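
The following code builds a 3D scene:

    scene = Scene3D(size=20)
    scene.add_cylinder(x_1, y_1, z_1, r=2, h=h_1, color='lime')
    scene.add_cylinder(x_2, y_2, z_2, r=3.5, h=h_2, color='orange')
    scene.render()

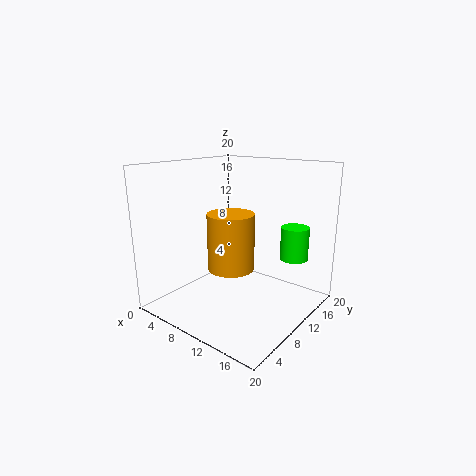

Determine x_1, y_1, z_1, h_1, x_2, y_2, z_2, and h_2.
x_1 = 15.75, y_1 = 15.75, z_1 = 6.5, h_1 = 4.75, x_2 = 7.5, y_2 = 11.5, z_2 = 4.25, h_2 = 8.5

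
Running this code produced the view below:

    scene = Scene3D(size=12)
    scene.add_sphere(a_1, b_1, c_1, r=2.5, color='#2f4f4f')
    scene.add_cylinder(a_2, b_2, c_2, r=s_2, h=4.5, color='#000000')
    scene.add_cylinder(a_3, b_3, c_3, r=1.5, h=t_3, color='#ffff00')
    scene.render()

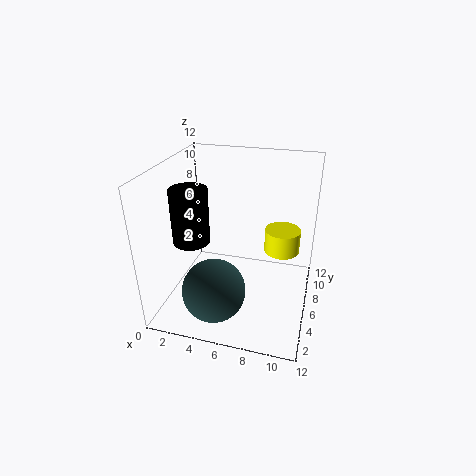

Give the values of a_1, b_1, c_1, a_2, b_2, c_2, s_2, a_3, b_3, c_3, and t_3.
a_1 = 5; b_1 = 2.5; c_1 = 3; a_2 = 2.5; b_2 = 4.5; c_2 = 6; s_2 = 1.5; a_3 = 9.5; b_3 = 7.5; c_3 = 4.5; t_3 = 2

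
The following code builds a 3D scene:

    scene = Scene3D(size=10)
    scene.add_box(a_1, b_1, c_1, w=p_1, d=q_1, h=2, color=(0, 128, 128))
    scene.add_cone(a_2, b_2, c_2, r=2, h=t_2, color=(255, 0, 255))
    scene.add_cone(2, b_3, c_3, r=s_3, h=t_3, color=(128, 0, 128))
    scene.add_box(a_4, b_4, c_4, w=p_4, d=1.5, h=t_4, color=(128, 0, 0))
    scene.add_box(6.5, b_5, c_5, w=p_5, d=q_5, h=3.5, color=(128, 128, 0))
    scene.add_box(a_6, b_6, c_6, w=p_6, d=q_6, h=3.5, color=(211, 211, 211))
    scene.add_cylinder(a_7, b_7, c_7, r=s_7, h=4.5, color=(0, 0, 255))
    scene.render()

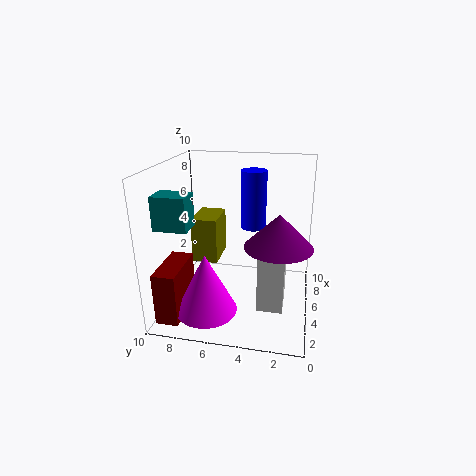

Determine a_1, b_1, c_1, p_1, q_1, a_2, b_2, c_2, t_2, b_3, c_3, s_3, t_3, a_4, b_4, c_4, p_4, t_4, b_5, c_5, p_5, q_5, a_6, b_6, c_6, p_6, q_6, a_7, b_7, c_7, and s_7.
a_1 = 0.5; b_1 = 7; c_1 = 7; p_1 = 1.5; q_1 = 2; a_2 = 2; b_2 = 6.5; c_2 = 1; t_2 = 4; b_3 = 2; c_3 = 6; s_3 = 2; t_3 = 2; a_4 = 0.5; b_4 = 8; c_4 = 0.5; p_4 = 3.5; t_4 = 3.5; b_5 = 7; c_5 = 2; p_5 = 3; q_5 = 2; a_6 = 0.5; b_6 = 1.5; c_6 = 2.5; p_6 = 2; q_6 = 1.5; a_7 = 8.5; b_7 = 4.5; c_7 = 4.5; s_7 = 1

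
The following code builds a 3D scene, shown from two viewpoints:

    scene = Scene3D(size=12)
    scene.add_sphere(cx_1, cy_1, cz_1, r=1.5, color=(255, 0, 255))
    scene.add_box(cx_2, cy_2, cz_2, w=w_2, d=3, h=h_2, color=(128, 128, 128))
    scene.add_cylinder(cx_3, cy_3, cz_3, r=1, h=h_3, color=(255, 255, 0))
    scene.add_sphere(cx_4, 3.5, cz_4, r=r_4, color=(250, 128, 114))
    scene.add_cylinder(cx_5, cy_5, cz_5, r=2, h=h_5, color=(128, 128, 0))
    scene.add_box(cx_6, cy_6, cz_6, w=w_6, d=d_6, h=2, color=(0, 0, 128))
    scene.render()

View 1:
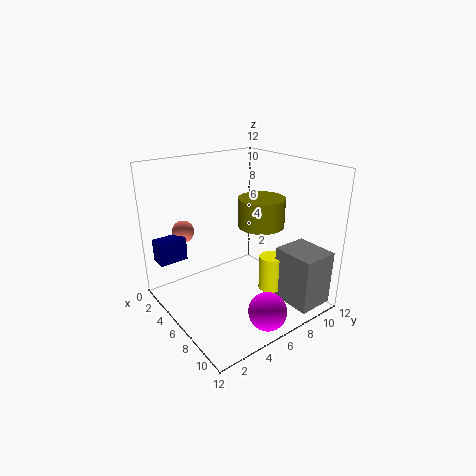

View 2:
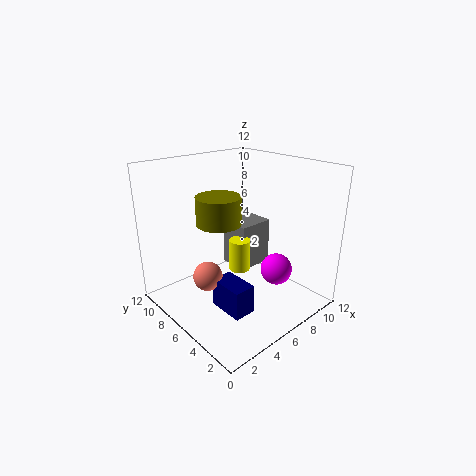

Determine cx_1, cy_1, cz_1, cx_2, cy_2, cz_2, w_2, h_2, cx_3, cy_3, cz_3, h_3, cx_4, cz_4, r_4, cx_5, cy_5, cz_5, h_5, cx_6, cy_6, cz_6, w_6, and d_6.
cx_1 = 10.5, cy_1 = 5.5, cz_1 = 1.5, cx_2 = 8.5, cy_2 = 8, cz_2 = 1, w_2 = 3.5, h_2 = 4.5, cx_3 = 8, cy_3 = 8, cz_3 = 1.5, h_3 = 3, cx_4 = 1, cz_4 = 5.5, r_4 = 1, cx_5 = 6, cy_5 = 8.5, cz_5 = 6.5, h_5 = 2.5, cx_6 = 1, cy_6 = 0.5, cz_6 = 3.5, w_6 = 1.5, d_6 = 2.5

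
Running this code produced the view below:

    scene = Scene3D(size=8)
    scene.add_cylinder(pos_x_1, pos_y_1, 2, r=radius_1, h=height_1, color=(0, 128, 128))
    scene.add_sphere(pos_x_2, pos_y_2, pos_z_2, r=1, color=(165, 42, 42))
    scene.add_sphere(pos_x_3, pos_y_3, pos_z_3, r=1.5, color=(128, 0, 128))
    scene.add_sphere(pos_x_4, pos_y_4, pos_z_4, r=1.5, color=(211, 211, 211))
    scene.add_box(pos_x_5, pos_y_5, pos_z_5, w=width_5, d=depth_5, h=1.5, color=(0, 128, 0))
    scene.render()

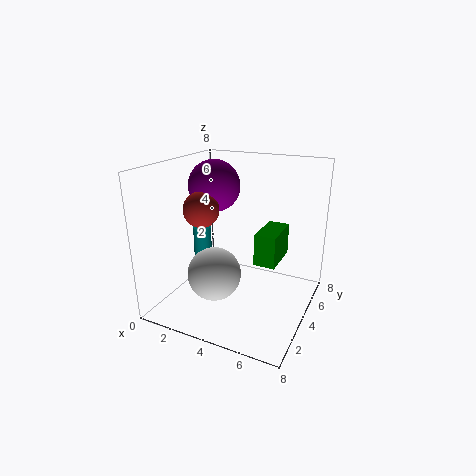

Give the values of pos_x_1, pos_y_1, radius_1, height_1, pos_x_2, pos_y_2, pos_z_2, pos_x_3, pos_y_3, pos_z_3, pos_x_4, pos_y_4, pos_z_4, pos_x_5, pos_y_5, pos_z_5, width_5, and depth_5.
pos_x_1 = 2, pos_y_1 = 3.5, radius_1 = 0.5, height_1 = 2.5, pos_x_2 = 2, pos_y_2 = 3.5, pos_z_2 = 5.5, pos_x_3 = 2, pos_y_3 = 5, pos_z_3 = 6.5, pos_x_4 = 3, pos_y_4 = 3, pos_z_4 = 2, pos_x_5 = 6, pos_y_5 = 1.5, pos_z_5 = 4, width_5 = 1, depth_5 = 2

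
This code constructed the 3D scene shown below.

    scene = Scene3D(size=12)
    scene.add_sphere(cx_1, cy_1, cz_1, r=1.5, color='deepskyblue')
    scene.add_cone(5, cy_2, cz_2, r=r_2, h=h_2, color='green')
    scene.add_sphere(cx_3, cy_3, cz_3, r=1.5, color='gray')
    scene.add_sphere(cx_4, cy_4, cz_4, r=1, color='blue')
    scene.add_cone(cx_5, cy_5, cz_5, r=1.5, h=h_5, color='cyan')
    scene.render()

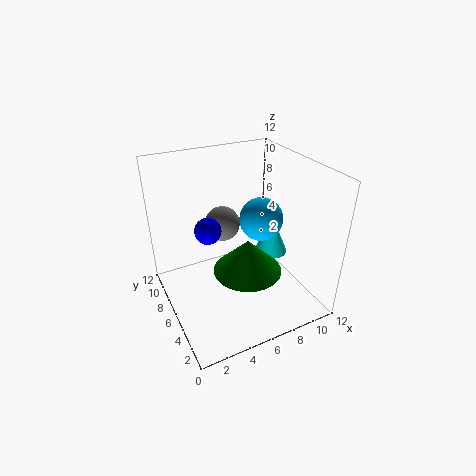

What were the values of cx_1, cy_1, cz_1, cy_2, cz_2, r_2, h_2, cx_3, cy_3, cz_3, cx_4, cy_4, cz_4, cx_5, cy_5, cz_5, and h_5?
cx_1 = 6; cy_1 = 2.5; cz_1 = 9.5; cy_2 = 2.5; cz_2 = 5.5; r_2 = 2.5; h_2 = 2.5; cx_3 = 5.5; cy_3 = 8; cz_3 = 6.5; cx_4 = 3; cy_4 = 5; cz_4 = 8; cx_5 = 10; cy_5 = 7; cz_5 = 3; h_5 = 3.5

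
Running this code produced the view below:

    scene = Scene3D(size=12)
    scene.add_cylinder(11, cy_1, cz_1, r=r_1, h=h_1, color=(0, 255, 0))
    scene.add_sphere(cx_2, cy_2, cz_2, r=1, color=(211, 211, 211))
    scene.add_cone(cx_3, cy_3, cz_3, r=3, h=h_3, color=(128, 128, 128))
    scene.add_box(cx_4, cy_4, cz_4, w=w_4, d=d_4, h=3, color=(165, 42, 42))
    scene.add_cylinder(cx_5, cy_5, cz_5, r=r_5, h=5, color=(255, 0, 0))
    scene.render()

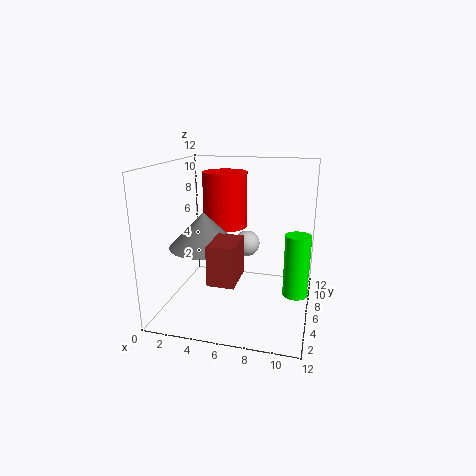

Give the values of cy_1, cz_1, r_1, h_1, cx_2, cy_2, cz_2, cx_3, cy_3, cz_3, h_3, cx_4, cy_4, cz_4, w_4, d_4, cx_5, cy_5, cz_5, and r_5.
cy_1 = 5
cz_1 = 2
r_1 = 1
h_1 = 5
cx_2 = 7
cy_2 = 5
cz_2 = 6
cx_3 = 3
cy_3 = 6
cz_3 = 5
h_3 = 3
cx_4 = 5
cy_4 = 1
cz_4 = 4
w_4 = 2
d_4 = 3
cx_5 = 4
cy_5 = 9
cz_5 = 6
r_5 = 2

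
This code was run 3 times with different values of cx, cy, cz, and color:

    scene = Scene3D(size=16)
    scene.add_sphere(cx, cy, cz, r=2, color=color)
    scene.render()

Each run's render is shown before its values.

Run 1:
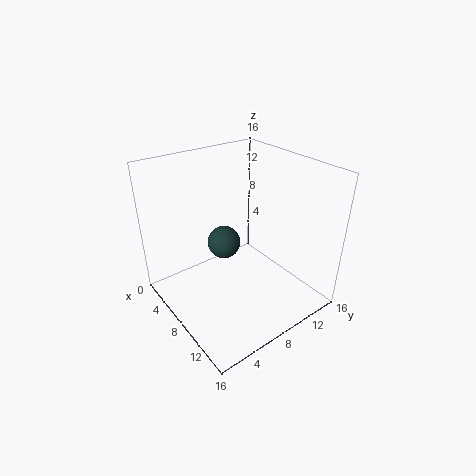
cx = 4.5
cy = 8.5
cz = 5.5
color = 'darkslategray'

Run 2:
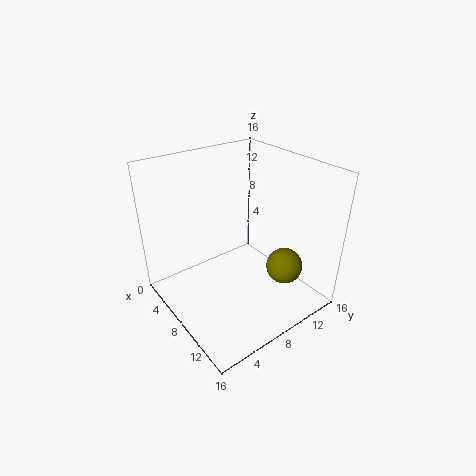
cx = 12
cy = 11.5
cz = 5
color = 'olive'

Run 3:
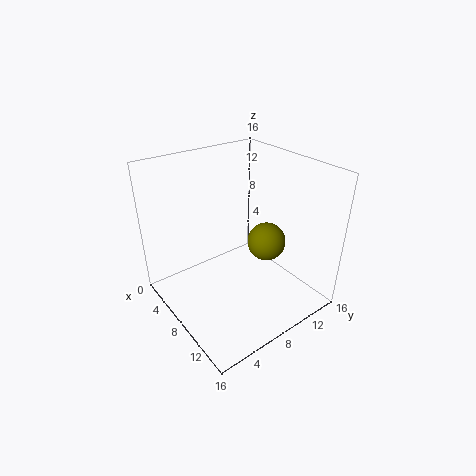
cx = 11
cy = 9.5
cz = 8.5
color = 'olive'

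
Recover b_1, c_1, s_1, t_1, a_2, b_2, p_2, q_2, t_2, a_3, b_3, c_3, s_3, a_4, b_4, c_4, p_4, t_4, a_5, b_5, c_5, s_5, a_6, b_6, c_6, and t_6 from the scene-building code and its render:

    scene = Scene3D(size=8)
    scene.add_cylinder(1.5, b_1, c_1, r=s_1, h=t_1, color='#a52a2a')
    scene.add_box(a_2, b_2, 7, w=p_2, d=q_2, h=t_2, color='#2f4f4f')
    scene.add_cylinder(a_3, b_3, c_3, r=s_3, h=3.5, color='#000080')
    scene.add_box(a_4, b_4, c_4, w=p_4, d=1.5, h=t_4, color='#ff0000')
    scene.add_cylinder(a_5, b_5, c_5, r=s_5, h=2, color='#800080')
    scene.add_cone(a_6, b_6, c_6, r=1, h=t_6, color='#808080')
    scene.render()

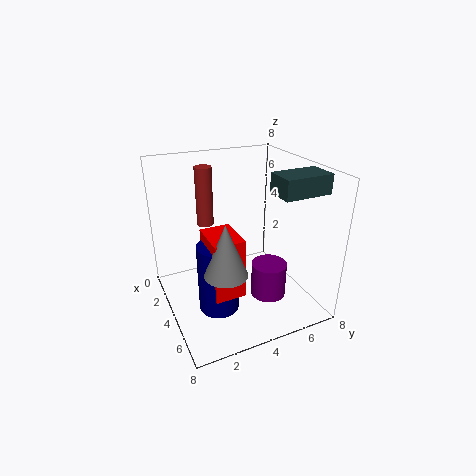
b_1 = 3, c_1 = 4, s_1 = 0.5, t_1 = 3.5, a_2 = 5.5, b_2 = 5, p_2 = 1.5, q_2 = 2.5, t_2 = 1, a_3 = 6, b_3 = 2, c_3 = 1.5, s_3 = 1, a_4 = 5, b_4 = 1.5, c_4 = 2.5, p_4 = 2, t_4 = 3, a_5 = 5, b_5 = 5.5, c_5 = 0.5, s_5 = 1, a_6 = 7, b_6 = 2, c_6 = 4, t_6 = 2.5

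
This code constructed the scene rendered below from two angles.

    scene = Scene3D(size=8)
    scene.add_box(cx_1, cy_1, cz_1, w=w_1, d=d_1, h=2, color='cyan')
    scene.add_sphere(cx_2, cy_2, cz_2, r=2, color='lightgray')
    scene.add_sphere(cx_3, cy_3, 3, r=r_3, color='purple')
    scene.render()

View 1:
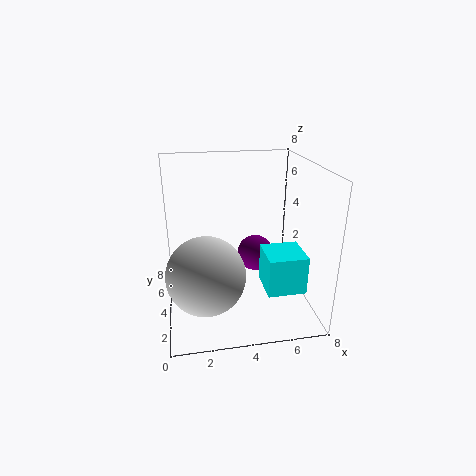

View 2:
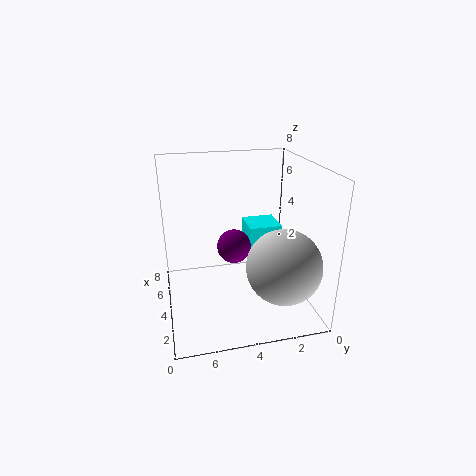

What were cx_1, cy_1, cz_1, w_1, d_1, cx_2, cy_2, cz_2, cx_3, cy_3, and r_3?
cx_1 = 5; cy_1 = 1; cz_1 = 2; w_1 = 2; d_1 = 2; cx_2 = 2; cy_2 = 2; cz_2 = 3; cx_3 = 5; cy_3 = 4; r_3 = 1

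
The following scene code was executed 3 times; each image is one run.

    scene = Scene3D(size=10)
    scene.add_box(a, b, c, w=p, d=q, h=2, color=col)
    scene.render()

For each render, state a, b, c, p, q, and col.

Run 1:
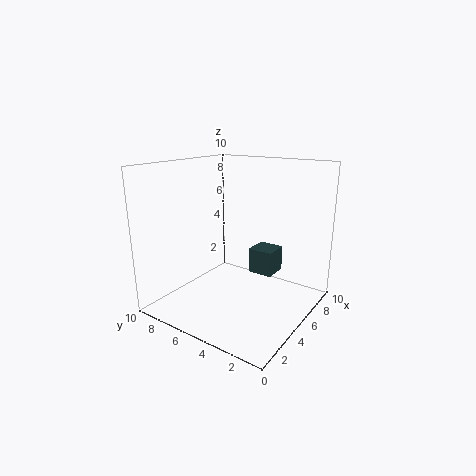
a = 8
b = 4
c = 1
p = 2
q = 2
col = 'darkslategray'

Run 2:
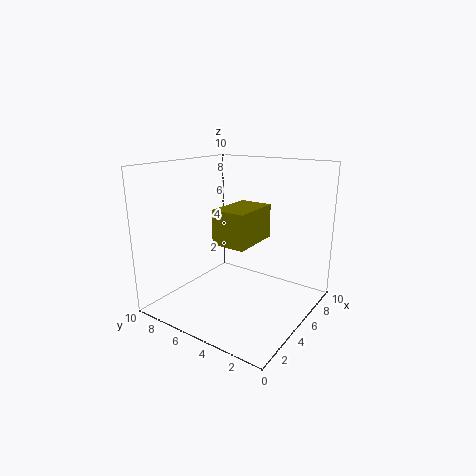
a = 1
b = 2
c = 6
p = 3
q = 2
col = 'olive'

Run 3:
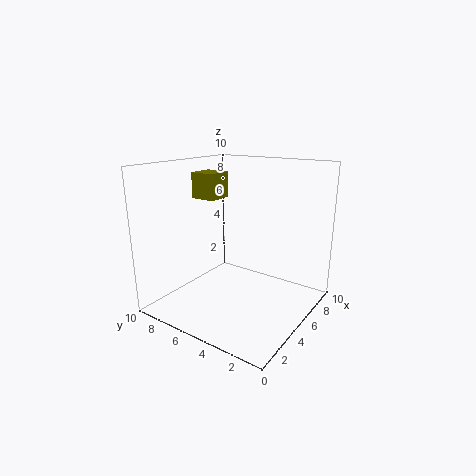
a = 6
b = 8
c = 7
p = 2
q = 2
col = 'olive'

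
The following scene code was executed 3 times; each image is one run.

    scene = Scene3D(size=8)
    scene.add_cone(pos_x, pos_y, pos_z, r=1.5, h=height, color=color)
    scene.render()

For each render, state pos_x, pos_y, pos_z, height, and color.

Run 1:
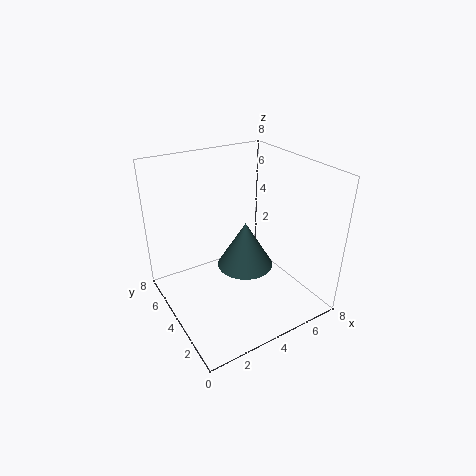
pos_x = 4; pos_y = 3.25; pos_z = 2.75; height = 2.5; color = 'darkslategray'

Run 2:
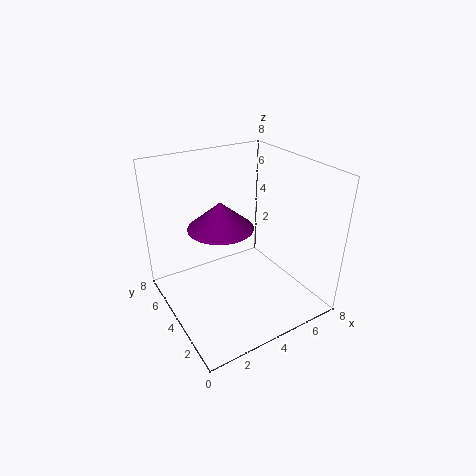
pos_x = 2; pos_y = 2.25; pos_z = 6; height = 1.25; color = 'purple'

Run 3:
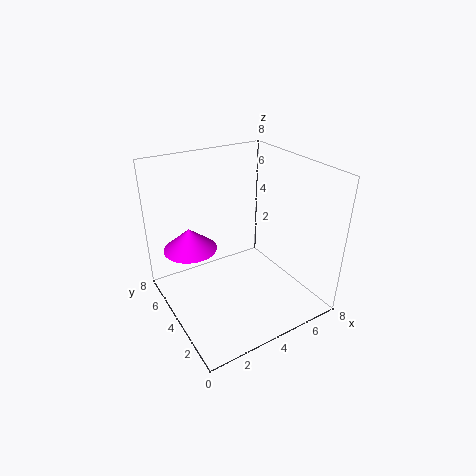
pos_x = 1.75; pos_y = 5.5; pos_z = 3.25; height = 1.25; color = 'magenta'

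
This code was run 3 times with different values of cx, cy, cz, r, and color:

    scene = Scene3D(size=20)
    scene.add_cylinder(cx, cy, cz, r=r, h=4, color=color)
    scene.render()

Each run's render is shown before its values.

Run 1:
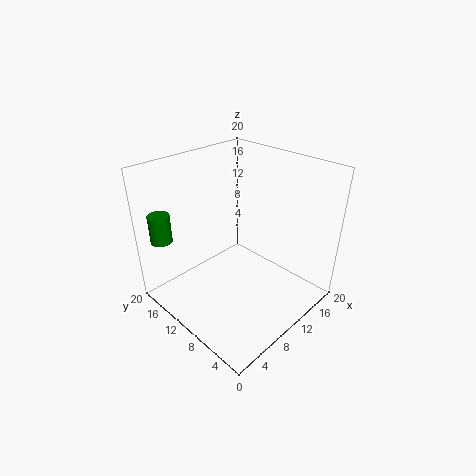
cx = 2.5
cy = 17.5
cz = 9.5
r = 1.5
color = 'green'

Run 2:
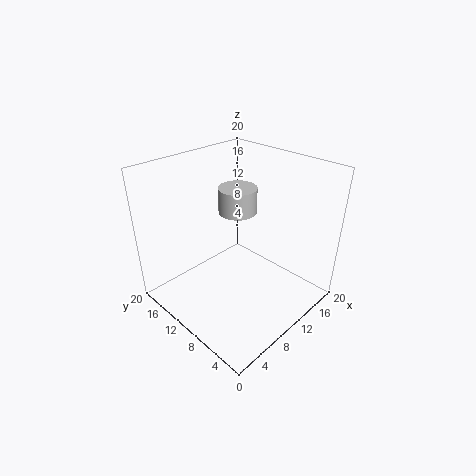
cx = 15
cy = 15
cz = 10.5
r = 3
color = 'lightgray'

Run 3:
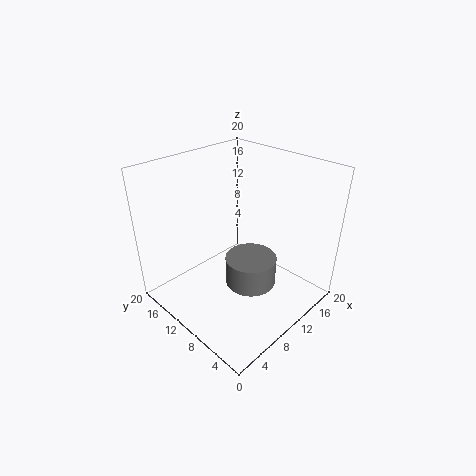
cx = 10
cy = 7.5
cz = 4
r = 3.5
color = 'gray'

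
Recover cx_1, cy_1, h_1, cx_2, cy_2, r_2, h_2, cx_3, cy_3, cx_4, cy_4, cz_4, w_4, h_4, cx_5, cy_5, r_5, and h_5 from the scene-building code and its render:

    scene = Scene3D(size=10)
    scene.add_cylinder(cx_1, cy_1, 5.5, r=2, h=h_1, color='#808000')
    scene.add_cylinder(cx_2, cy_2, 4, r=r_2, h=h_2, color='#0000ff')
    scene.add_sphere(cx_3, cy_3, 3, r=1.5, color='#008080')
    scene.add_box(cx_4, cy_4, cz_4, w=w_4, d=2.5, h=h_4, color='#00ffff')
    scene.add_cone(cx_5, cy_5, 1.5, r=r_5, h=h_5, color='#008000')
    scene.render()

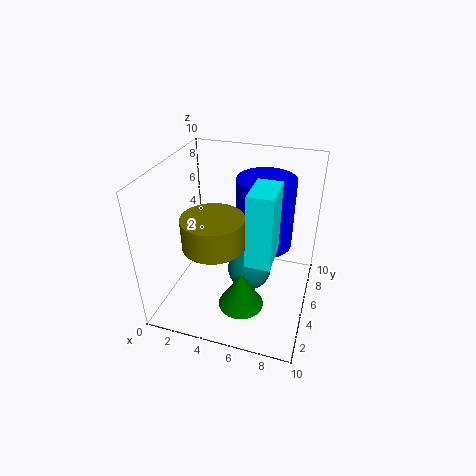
cx_1 = 4, cy_1 = 3, h_1 = 2, cx_2 = 6.5, cy_2 = 6.5, r_2 = 2, h_2 = 5, cx_3 = 6, cy_3 = 4.5, cx_4 = 6.5, cy_4 = 1.5, cz_4 = 5.5, w_4 = 1.5, h_4 = 4.5, cx_5 = 6, cy_5 = 2.5, r_5 = 1.5, h_5 = 2.5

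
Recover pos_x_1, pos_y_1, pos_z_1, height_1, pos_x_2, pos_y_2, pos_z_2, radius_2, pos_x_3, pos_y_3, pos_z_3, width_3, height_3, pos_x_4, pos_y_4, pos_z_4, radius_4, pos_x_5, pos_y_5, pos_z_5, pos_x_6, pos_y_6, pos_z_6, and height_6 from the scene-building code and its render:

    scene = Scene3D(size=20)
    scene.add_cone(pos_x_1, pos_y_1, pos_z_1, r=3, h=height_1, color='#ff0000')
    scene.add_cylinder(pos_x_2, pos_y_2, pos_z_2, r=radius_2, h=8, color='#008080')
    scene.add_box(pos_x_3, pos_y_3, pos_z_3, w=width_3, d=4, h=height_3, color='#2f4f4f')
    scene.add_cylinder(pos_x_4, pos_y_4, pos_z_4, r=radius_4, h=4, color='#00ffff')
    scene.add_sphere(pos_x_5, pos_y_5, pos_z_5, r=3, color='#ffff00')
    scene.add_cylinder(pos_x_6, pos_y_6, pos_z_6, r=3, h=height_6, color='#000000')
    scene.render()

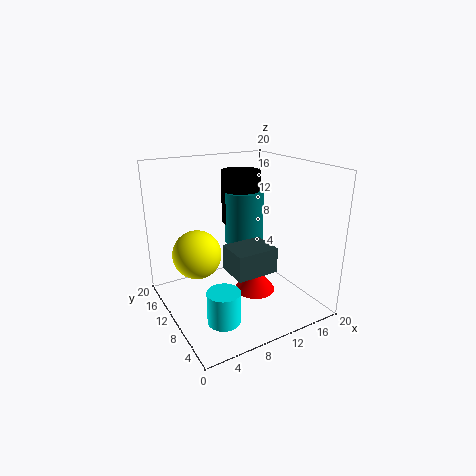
pos_x_1 = 13, pos_y_1 = 10, pos_z_1 = 1, height_1 = 4, pos_x_2 = 14, pos_y_2 = 15, pos_z_2 = 7, radius_2 = 3, pos_x_3 = 5, pos_y_3 = 1, pos_z_3 = 9, width_3 = 5, height_3 = 3, pos_x_4 = 4, pos_y_4 = 3, pos_z_4 = 3, radius_4 = 2, pos_x_5 = 3, pos_y_5 = 8, pos_z_5 = 10, pos_x_6 = 14, pos_y_6 = 16, pos_z_6 = 10, height_6 = 8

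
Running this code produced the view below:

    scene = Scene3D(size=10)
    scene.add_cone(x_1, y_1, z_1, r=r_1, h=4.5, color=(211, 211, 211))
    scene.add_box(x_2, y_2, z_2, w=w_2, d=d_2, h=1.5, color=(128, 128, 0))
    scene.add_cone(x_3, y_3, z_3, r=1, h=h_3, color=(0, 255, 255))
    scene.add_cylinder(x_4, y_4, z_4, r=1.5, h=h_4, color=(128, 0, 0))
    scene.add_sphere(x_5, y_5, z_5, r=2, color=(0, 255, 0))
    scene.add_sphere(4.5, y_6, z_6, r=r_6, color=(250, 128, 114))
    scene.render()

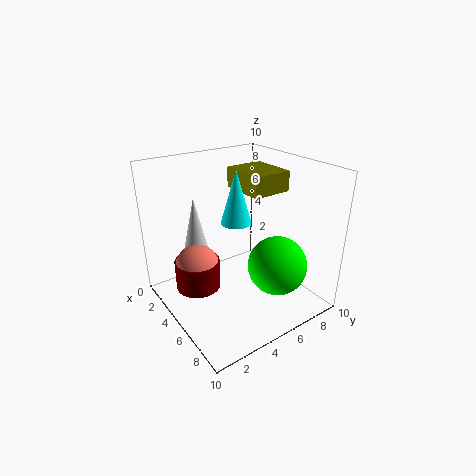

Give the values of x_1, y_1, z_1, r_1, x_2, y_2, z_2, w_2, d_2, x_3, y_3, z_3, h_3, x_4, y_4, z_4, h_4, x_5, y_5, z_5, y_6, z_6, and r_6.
x_1 = 3.5
y_1 = 2.5
z_1 = 3.5
r_1 = 1
x_2 = 1.5
y_2 = 6.5
z_2 = 7.5
w_2 = 3.5
d_2 = 3
x_3 = 5.5
y_3 = 4.5
z_3 = 6.5
h_3 = 3.5
x_4 = 4.5
y_4 = 2
z_4 = 2
h_4 = 2
x_5 = 7.5
y_5 = 6.5
z_5 = 3.5
y_6 = 2
z_6 = 3.5
r_6 = 1.5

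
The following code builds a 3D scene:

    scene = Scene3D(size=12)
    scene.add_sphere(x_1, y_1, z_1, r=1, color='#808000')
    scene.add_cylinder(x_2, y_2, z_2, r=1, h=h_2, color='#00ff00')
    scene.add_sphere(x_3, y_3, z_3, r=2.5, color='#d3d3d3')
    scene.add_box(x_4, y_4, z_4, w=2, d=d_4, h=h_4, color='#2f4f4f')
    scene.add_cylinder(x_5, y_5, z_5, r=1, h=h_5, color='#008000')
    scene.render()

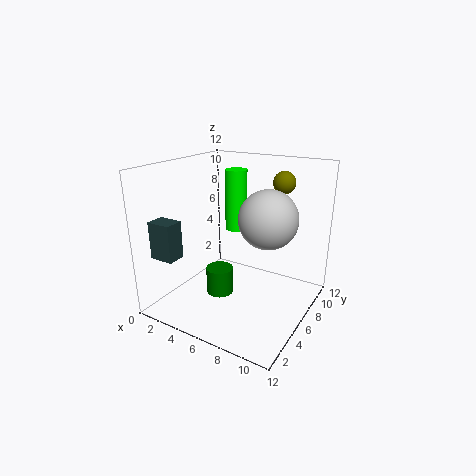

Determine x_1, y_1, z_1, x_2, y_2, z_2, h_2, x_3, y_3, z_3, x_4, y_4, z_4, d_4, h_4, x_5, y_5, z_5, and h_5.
x_1 = 8; y_1 = 10.5; z_1 = 10; x_2 = 4; y_2 = 9; z_2 = 5.5; h_2 = 5.5; x_3 = 8; y_3 = 7.5; z_3 = 7.5; x_4 = 1; y_4 = 1; z_4 = 5; d_4 = 1.5; h_4 = 3; x_5 = 6.5; y_5 = 2.5; z_5 = 3; h_5 = 2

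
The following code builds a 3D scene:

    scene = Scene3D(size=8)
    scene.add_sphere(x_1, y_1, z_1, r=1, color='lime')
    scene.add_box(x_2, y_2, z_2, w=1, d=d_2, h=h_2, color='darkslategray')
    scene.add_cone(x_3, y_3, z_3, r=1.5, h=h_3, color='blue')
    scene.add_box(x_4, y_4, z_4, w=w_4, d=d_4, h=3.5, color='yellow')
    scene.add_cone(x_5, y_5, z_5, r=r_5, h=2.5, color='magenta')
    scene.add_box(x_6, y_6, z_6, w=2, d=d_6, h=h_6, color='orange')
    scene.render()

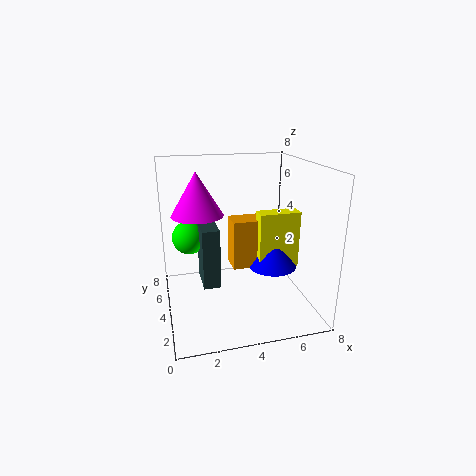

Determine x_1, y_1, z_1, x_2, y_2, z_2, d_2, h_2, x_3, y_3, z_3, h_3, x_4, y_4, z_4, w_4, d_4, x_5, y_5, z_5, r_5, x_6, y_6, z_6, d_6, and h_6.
x_1 = 1.5
y_1 = 6
z_1 = 3.5
x_2 = 2
y_2 = 4
z_2 = 1
d_2 = 2
h_2 = 3.5
x_3 = 6.5
y_3 = 5
z_3 = 1.5
h_3 = 2
x_4 = 5.5
y_4 = 4.5
z_4 = 1.5
w_4 = 2.5
d_4 = 1
x_5 = 2
y_5 = 5.5
z_5 = 5
r_5 = 1.5
x_6 = 4
y_6 = 5
z_6 = 1.5
d_6 = 1.5
h_6 = 3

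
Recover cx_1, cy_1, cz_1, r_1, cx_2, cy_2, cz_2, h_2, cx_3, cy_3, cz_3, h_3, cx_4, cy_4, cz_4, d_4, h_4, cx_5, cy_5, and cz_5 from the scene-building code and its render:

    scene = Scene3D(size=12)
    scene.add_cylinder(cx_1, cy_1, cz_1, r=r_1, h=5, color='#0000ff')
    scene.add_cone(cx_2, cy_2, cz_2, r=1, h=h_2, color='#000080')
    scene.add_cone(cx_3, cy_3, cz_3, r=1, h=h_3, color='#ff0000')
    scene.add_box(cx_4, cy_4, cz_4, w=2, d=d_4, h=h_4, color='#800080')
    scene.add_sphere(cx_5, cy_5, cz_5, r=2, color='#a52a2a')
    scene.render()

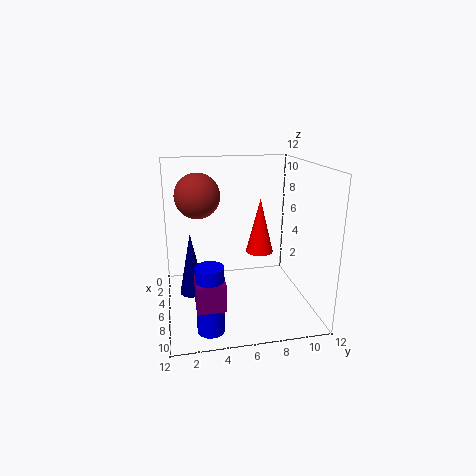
cx_1 = 11; cy_1 = 3; cz_1 = 1; r_1 = 1; cx_2 = 7; cy_2 = 2; cz_2 = 2; h_2 = 5; cx_3 = 9; cy_3 = 7; cz_3 = 6; h_3 = 4; cx_4 = 10; cy_4 = 2; cz_4 = 3; d_4 = 2; h_4 = 2; cx_5 = 3; cy_5 = 3; cz_5 = 9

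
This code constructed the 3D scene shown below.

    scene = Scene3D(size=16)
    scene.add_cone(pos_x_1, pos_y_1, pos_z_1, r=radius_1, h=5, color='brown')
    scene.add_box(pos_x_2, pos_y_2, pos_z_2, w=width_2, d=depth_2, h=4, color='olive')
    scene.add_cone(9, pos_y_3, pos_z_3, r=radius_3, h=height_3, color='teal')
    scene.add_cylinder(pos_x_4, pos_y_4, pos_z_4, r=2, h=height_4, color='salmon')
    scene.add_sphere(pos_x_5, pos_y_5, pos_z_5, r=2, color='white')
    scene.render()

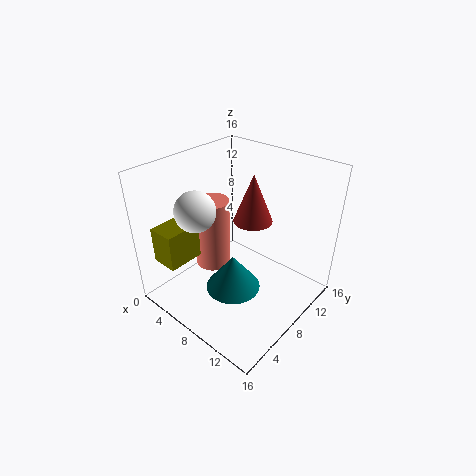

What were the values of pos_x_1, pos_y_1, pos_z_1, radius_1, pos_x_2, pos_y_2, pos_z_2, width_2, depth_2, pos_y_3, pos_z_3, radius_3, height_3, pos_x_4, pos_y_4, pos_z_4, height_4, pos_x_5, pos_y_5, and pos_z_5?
pos_x_1 = 10; pos_y_1 = 8; pos_z_1 = 11; radius_1 = 2; pos_x_2 = 2; pos_y_2 = 1; pos_z_2 = 6; width_2 = 3; depth_2 = 6; pos_y_3 = 6; pos_z_3 = 3; radius_3 = 3; height_3 = 4; pos_x_4 = 5; pos_y_4 = 7; pos_z_4 = 4; height_4 = 8; pos_x_5 = 7; pos_y_5 = 3; pos_z_5 = 13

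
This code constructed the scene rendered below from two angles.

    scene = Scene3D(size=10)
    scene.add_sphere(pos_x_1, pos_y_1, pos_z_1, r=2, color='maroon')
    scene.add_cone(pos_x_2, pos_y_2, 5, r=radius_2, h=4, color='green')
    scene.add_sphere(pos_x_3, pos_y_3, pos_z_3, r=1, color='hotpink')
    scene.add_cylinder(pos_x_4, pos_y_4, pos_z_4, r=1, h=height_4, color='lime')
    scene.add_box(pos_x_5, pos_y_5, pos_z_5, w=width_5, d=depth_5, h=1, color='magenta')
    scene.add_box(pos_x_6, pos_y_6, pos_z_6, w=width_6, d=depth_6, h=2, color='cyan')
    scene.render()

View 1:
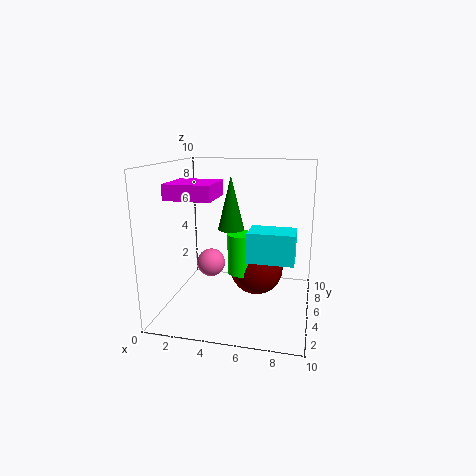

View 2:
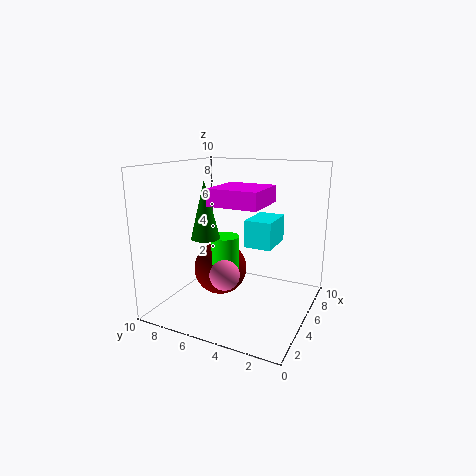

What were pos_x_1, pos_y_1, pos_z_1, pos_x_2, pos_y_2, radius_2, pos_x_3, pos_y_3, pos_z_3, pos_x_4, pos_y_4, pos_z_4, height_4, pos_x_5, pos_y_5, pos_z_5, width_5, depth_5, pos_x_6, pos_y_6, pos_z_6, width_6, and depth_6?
pos_x_1 = 6
pos_y_1 = 7
pos_z_1 = 2
pos_x_2 = 4
pos_y_2 = 7
radius_2 = 1
pos_x_3 = 3
pos_y_3 = 5
pos_z_3 = 3
pos_x_4 = 5
pos_y_4 = 6
pos_z_4 = 2
height_4 = 3
pos_x_5 = 1
pos_y_5 = 2
pos_z_5 = 8
width_5 = 3
depth_5 = 3
pos_x_6 = 6
pos_y_6 = 3
pos_z_6 = 4
width_6 = 3
depth_6 = 2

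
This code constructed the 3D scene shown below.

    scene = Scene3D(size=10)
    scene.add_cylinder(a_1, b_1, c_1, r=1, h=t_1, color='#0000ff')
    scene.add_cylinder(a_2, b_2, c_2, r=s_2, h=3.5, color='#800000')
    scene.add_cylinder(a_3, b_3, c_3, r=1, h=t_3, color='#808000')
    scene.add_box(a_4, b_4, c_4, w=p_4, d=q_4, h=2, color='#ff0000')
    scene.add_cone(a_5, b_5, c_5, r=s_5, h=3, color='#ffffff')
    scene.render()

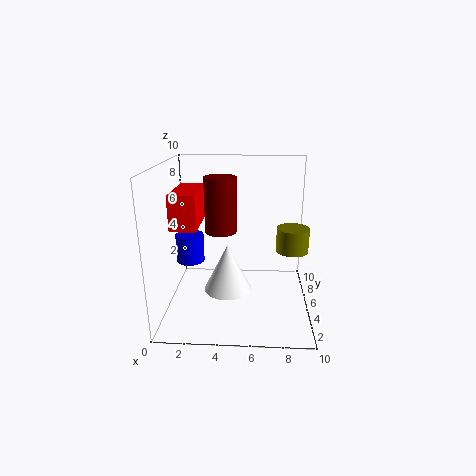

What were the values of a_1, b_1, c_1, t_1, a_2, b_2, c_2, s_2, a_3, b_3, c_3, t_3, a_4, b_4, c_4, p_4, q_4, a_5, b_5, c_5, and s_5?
a_1 = 1.5, b_1 = 5.5, c_1 = 3, t_1 = 2, a_2 = 4, b_2 = 3.5, c_2 = 6, s_2 = 1, a_3 = 8.5, b_3 = 3, c_3 = 5, t_3 = 1.5, a_4 = 1.5, b_4 = 0.5, c_4 = 7, p_4 = 1.5, q_4 = 3.5, a_5 = 4.5, b_5 = 2.5, c_5 = 2.5, s_5 = 1.5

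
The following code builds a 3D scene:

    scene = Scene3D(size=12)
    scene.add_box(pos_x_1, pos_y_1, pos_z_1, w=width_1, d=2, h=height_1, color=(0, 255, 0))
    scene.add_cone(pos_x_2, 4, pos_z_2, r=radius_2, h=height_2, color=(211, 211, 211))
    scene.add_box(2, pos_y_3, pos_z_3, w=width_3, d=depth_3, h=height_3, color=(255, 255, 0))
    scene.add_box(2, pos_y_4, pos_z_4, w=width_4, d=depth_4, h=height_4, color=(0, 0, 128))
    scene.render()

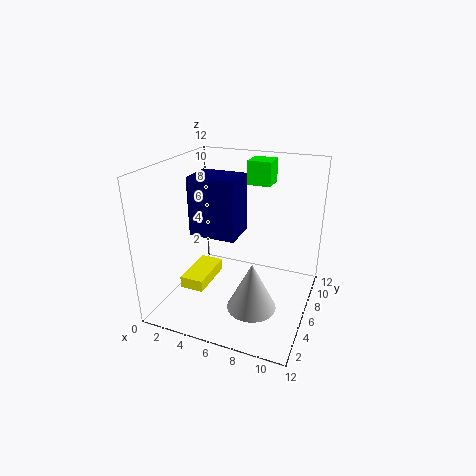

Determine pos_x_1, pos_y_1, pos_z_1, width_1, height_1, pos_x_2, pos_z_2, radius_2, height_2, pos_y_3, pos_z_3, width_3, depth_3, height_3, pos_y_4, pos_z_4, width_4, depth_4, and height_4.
pos_x_1 = 6
pos_y_1 = 8
pos_z_1 = 10
width_1 = 2
height_1 = 2
pos_x_2 = 8
pos_z_2 = 1
radius_2 = 2
height_2 = 4
pos_y_3 = 3
pos_z_3 = 2
width_3 = 2
depth_3 = 4
height_3 = 1
pos_y_4 = 5
pos_z_4 = 6
width_4 = 4
depth_4 = 3
height_4 = 5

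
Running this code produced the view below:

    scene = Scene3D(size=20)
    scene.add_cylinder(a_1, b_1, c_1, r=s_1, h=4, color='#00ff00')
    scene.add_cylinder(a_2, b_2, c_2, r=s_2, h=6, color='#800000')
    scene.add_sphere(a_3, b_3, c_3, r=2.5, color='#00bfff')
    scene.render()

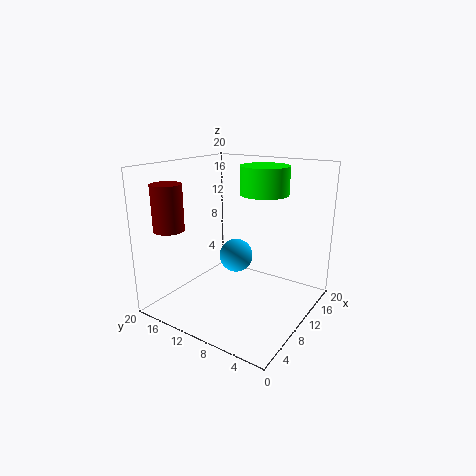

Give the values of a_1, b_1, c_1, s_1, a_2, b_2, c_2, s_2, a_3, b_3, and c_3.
a_1 = 14.5, b_1 = 8.5, c_1 = 15.5, s_1 = 3.5, a_2 = 3, b_2 = 16, c_2 = 12, s_2 = 2, a_3 = 12.5, b_3 = 12, c_3 = 6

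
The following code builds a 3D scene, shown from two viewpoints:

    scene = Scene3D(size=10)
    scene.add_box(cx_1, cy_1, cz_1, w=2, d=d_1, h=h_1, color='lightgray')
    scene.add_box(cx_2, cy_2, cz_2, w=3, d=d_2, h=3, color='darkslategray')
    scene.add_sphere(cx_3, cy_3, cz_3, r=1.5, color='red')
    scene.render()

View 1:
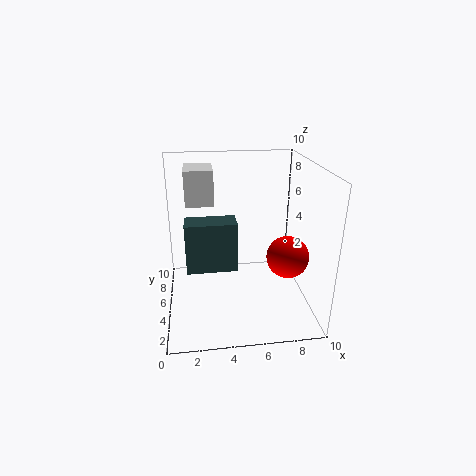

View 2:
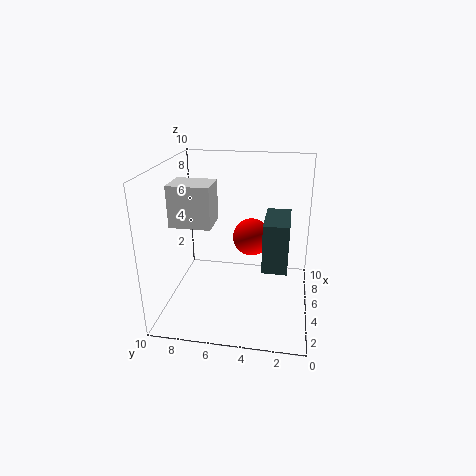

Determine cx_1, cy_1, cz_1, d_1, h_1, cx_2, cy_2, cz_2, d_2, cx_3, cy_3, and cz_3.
cx_1 = 1.5
cy_1 = 6
cz_1 = 7
d_1 = 2.5
h_1 = 2.5
cx_2 = 1.5
cy_2 = 1.5
cz_2 = 4.5
d_2 = 1.5
cx_3 = 8.5
cy_3 = 4.5
cz_3 = 3.5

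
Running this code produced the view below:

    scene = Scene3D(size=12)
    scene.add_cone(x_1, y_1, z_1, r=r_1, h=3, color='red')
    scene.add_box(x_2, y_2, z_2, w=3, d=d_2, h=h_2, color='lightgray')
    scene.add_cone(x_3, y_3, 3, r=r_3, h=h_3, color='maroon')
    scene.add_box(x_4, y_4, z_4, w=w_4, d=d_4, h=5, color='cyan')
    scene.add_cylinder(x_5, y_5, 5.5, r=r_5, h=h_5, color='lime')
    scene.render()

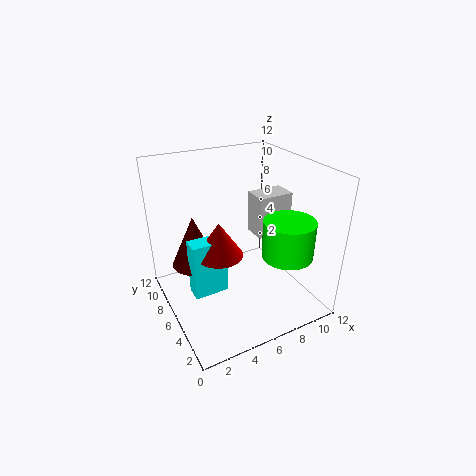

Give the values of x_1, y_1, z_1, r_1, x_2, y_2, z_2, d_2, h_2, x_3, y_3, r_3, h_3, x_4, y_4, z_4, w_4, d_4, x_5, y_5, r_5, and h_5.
x_1 = 4.5, y_1 = 6.5, z_1 = 4.5, r_1 = 2, x_2 = 7.5, y_2 = 5, z_2 = 6, d_2 = 2, h_2 = 3.5, x_3 = 3, y_3 = 8.5, r_3 = 2, h_3 = 4.5, x_4 = 2, y_4 = 6, z_4 = 1, w_4 = 3, d_4 = 1.5, x_5 = 8.5, y_5 = 2.5, r_5 = 2, h_5 = 3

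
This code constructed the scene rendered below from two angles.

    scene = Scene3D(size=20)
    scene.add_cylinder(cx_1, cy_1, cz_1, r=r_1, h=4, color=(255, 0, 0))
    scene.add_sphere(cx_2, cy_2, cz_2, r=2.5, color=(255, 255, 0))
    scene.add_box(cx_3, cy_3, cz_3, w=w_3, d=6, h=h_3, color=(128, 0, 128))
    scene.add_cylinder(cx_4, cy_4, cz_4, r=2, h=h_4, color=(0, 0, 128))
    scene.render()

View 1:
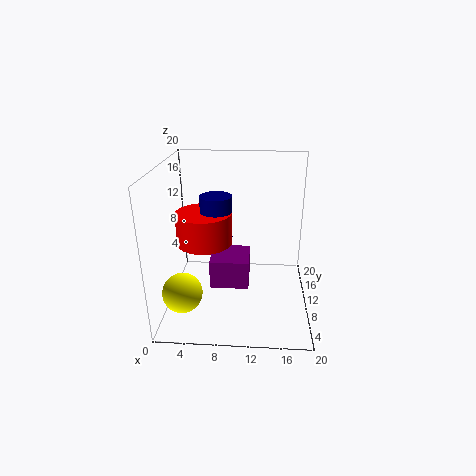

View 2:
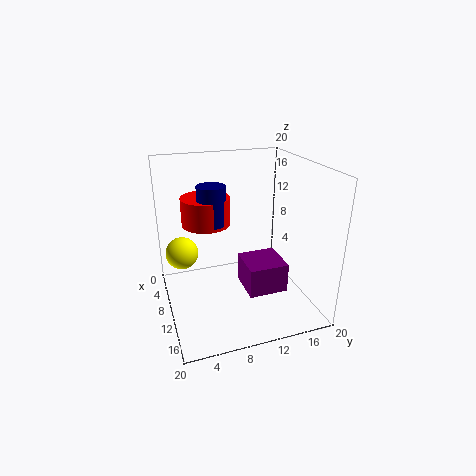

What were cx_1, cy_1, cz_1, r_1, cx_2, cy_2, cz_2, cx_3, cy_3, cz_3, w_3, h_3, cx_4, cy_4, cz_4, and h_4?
cx_1 = 6
cy_1 = 6.5
cz_1 = 11
r_1 = 3.5
cx_2 = 3.5
cy_2 = 3
cz_2 = 5.5
cx_3 = 5.5
cy_3 = 11.5
cz_3 = 0.5
w_3 = 6
h_3 = 4.5
cx_4 = 7.5
cy_4 = 7
cz_4 = 11.5
h_4 = 5.5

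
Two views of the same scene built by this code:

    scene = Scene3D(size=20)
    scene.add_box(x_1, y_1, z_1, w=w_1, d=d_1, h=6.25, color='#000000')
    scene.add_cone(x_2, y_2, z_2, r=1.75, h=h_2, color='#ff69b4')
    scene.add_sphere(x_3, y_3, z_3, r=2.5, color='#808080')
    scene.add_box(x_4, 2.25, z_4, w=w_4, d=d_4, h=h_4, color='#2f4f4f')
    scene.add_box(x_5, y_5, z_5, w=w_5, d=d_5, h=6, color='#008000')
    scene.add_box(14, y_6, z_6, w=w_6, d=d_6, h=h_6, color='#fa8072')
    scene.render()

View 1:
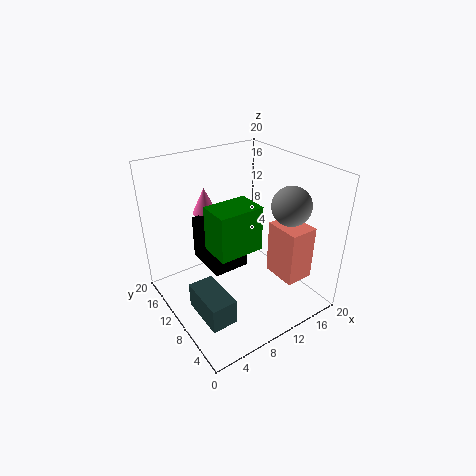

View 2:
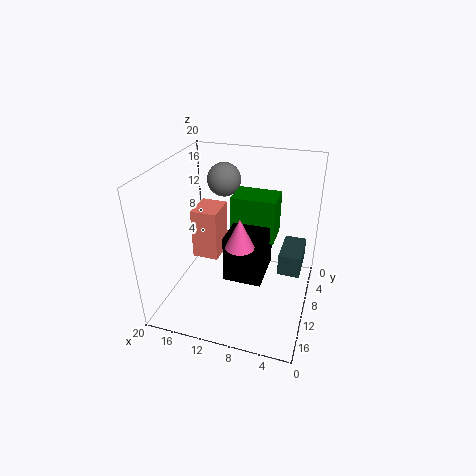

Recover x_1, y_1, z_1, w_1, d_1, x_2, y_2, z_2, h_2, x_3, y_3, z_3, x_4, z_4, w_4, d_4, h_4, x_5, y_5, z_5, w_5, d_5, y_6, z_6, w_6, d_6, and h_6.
x_1 = 5.5; y_1 = 8.5; z_1 = 6.25; w_1 = 5; d_1 = 6.25; x_2 = 8; y_2 = 15.5; z_2 = 12.25; h_2 = 3.75; x_3 = 14; y_3 = 4.25; z_3 = 16; x_4 = 1.25; z_4 = 3.75; w_4 = 3.25; d_4 = 6; h_4 = 3.25; x_5 = 5; y_5 = 6; z_5 = 10; w_5 = 6; d_5 = 4.25; y_6 = 3.25; z_6 = 4.25; w_6 = 4; d_6 = 5; h_6 = 7.75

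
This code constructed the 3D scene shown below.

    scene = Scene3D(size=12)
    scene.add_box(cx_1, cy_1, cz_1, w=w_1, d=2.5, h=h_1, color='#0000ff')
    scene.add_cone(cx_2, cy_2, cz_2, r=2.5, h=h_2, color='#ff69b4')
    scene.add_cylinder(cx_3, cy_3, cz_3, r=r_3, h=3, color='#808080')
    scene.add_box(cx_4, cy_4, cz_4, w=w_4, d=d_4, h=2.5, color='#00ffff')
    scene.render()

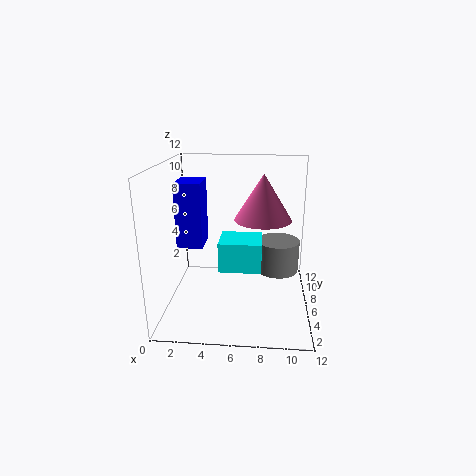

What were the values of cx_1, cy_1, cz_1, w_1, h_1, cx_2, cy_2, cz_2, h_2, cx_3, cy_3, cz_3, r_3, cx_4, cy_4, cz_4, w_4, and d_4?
cx_1 = 1.5
cy_1 = 3.5
cz_1 = 6
w_1 = 2
h_1 = 5
cx_2 = 8
cy_2 = 8
cz_2 = 7
h_2 = 4
cx_3 = 9.5
cy_3 = 9.5
cz_3 = 1.5
r_3 = 2
cx_4 = 4.5
cy_4 = 4.5
cz_4 = 3.5
w_4 = 3.5
d_4 = 3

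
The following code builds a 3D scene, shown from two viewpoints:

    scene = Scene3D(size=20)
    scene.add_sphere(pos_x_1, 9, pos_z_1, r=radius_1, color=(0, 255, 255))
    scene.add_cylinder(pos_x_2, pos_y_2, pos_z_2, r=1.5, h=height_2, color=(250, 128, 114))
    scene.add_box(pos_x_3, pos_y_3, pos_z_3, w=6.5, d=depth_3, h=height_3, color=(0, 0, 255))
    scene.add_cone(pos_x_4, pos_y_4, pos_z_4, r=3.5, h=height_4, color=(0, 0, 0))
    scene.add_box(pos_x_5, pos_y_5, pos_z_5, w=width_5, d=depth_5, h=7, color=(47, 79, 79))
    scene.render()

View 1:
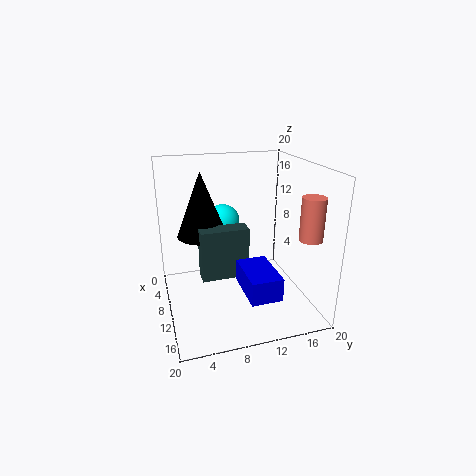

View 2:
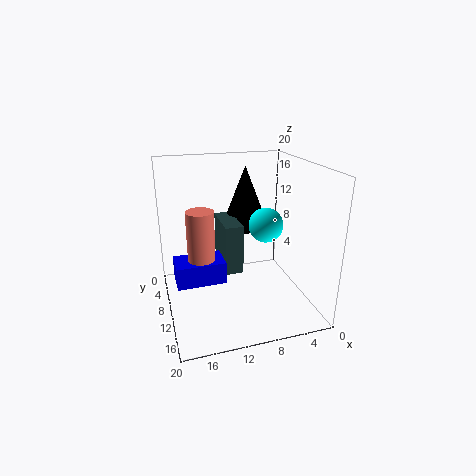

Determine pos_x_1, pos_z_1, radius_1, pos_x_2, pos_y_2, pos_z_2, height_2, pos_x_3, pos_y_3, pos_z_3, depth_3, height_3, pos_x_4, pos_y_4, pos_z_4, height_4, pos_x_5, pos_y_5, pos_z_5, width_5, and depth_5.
pos_x_1 = 5.5; pos_z_1 = 11; radius_1 = 2.5; pos_x_2 = 16.5; pos_y_2 = 17.5; pos_z_2 = 11.5; height_2 = 5.5; pos_x_3 = 12.5; pos_y_3 = 9; pos_z_3 = 5; depth_3 = 4; height_3 = 3; pos_x_4 = 7.5; pos_y_4 = 5.5; pos_z_4 = 10; height_4 = 9; pos_x_5 = 9.5; pos_y_5 = 4.5; pos_z_5 = 5; width_5 = 2.5; depth_5 = 6.5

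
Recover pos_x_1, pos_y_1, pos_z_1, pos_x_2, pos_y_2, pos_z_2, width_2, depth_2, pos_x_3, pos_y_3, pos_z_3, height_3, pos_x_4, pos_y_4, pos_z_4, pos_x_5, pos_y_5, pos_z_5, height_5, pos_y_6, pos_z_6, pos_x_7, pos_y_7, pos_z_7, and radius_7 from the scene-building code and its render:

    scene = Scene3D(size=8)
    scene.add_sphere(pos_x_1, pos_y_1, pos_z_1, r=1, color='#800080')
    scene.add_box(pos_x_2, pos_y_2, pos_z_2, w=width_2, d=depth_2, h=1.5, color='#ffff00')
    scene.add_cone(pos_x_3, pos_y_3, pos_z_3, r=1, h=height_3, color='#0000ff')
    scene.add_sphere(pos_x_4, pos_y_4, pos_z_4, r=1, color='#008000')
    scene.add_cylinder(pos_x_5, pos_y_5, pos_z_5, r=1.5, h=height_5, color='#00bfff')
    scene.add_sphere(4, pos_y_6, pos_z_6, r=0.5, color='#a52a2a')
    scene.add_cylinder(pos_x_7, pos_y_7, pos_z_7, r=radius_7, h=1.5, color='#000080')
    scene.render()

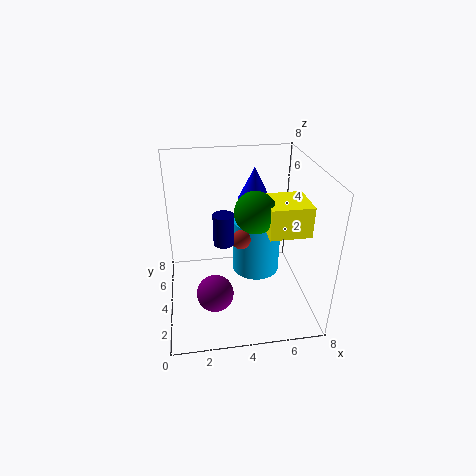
pos_x_1 = 2.5, pos_y_1 = 2.5, pos_z_1 = 1.5, pos_x_2 = 5, pos_y_2 = 1, pos_z_2 = 5.5, width_2 = 2, depth_2 = 2, pos_x_3 = 5.5, pos_y_3 = 7, pos_z_3 = 5, height_3 = 2, pos_x_4 = 4.5, pos_y_4 = 2, pos_z_4 = 6.5, pos_x_5 = 5.5, pos_y_5 = 6, pos_z_5 = 0.5, height_5 = 3.5, pos_y_6 = 3, pos_z_6 = 4.5, pos_x_7 = 3, pos_y_7 = 2, pos_z_7 = 5, radius_7 = 0.5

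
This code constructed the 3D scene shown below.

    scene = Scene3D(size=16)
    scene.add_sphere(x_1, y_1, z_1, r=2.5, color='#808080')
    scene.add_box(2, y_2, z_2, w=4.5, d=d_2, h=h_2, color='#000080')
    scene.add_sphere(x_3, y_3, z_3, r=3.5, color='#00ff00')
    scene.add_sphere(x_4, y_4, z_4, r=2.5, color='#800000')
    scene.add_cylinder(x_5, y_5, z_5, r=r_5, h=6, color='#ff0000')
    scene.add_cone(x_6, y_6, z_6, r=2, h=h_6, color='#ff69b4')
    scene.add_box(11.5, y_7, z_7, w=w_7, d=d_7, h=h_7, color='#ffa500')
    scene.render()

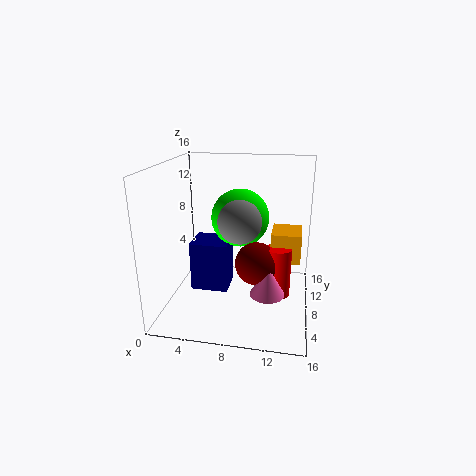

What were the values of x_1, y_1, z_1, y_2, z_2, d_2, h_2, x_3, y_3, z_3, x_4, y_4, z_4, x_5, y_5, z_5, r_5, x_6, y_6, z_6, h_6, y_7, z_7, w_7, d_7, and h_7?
x_1 = 8, y_1 = 9, z_1 = 9.5, y_2 = 8.5, z_2 = 0.5, d_2 = 4, h_2 = 6, x_3 = 7.5, y_3 = 12, z_3 = 9, x_4 = 10, y_4 = 9, z_4 = 4.5, x_5 = 12.5, y_5 = 9.5, z_5 = 0.5, r_5 = 1.5, x_6 = 11.5, y_6 = 7.5, z_6 = 1.5, h_6 = 3.5, y_7 = 9.5, z_7 = 4.5, w_7 = 3.5, d_7 = 4, h_7 = 3.5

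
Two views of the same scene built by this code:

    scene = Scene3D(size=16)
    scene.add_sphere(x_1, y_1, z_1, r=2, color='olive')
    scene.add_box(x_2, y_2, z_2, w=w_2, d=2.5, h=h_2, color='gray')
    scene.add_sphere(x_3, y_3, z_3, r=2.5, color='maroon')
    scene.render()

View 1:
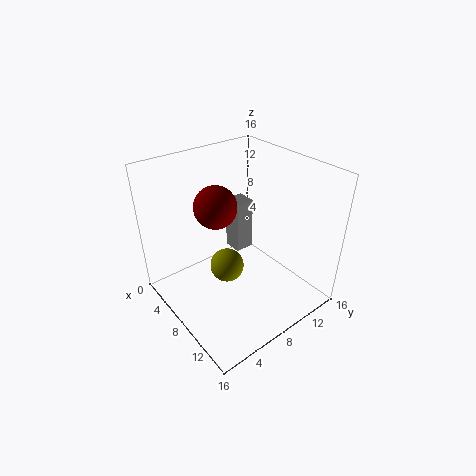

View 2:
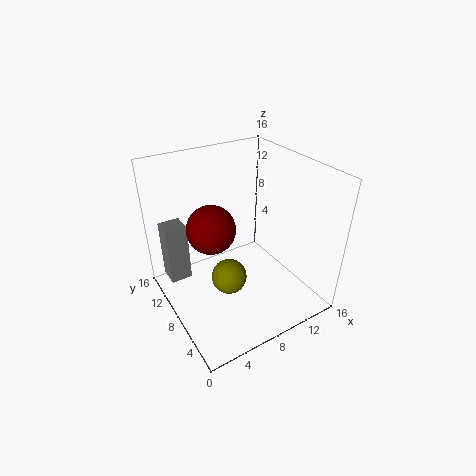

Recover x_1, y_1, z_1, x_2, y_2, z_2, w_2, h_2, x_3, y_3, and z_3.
x_1 = 6.5; y_1 = 7.5; z_1 = 3.5; x_2 = 1; y_2 = 11.5; z_2 = 2; w_2 = 2.5; h_2 = 7; x_3 = 4.5; y_3 = 7.5; z_3 = 10.5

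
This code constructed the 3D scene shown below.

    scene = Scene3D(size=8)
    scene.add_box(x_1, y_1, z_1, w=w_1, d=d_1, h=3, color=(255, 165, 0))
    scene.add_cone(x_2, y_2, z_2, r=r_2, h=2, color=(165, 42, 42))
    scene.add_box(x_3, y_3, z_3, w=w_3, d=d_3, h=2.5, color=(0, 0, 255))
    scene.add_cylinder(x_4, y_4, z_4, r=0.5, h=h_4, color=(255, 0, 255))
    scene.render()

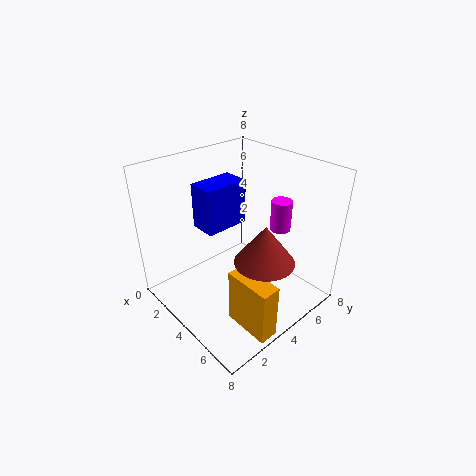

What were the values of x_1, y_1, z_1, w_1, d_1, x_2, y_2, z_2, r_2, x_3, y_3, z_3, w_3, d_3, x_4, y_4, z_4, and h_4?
x_1 = 5.5, y_1 = 2, z_1 = 0.5, w_1 = 2.5, d_1 = 1, x_2 = 6.5, y_2 = 3.5, z_2 = 4, r_2 = 1.5, x_3 = 2, y_3 = 2.5, z_3 = 4.5, w_3 = 1.5, d_3 = 2.5, x_4 = 6.5, y_4 = 4.5, z_4 = 5.5, h_4 = 1.5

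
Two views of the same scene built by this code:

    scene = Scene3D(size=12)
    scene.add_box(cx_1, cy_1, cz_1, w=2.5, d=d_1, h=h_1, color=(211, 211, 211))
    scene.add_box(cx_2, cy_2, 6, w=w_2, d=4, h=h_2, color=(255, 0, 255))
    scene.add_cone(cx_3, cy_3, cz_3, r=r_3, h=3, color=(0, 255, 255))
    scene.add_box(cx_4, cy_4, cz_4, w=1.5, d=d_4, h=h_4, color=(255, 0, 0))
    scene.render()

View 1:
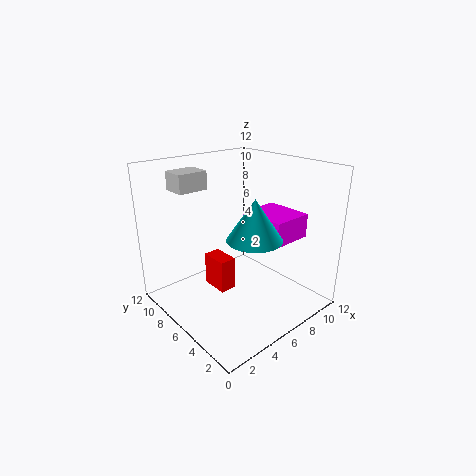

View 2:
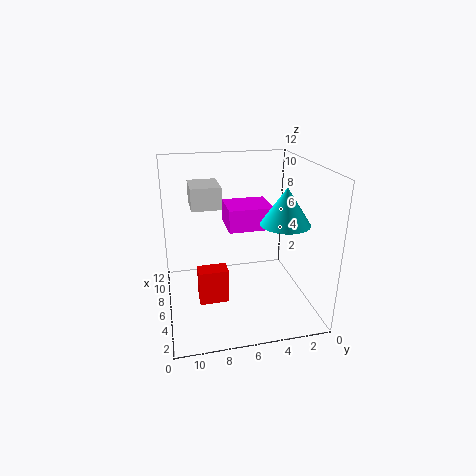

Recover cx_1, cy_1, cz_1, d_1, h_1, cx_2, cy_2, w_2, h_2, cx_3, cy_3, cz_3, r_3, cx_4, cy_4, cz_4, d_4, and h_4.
cx_1 = 2, cy_1 = 8, cz_1 = 10, d_1 = 2, h_1 = 1.5, cx_2 = 7, cy_2 = 2.5, w_2 = 3.5, h_2 = 2, cx_3 = 4.5, cy_3 = 2.5, cz_3 = 7.5, r_3 = 2, cx_4 = 5, cy_4 = 7, cz_4 = 0.5, d_4 = 2.5, h_4 = 3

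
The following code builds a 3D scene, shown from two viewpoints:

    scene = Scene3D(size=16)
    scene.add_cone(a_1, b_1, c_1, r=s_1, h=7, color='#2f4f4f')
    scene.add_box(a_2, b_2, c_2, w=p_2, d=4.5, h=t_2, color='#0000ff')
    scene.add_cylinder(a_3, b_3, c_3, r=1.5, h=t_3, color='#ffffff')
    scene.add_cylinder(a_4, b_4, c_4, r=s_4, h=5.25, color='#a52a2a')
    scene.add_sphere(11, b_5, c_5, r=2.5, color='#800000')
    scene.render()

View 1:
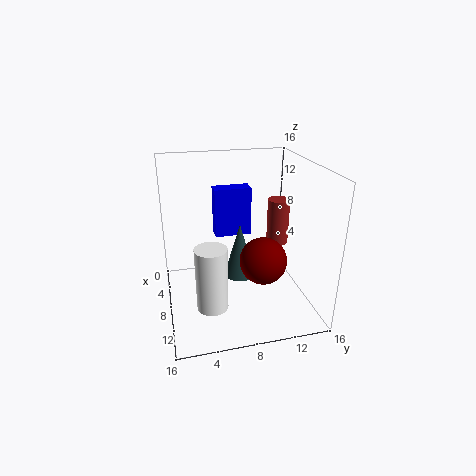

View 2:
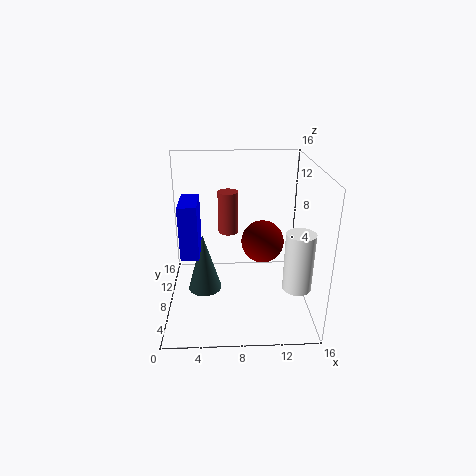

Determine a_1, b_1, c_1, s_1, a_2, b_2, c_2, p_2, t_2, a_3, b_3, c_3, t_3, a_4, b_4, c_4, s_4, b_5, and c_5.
a_1 = 4; b_1 = 9.25; c_1 = 0.75; s_1 = 2; a_2 = 1.75; b_2 = 6.25; c_2 = 6.25; p_2 = 2; t_2 = 6; a_3 = 14; b_3 = 4; c_3 = 4; t_3 = 6.25; a_4 = 7; b_4 = 13; c_4 = 6.5; s_4 = 1.25; b_5 = 10; c_5 = 6.5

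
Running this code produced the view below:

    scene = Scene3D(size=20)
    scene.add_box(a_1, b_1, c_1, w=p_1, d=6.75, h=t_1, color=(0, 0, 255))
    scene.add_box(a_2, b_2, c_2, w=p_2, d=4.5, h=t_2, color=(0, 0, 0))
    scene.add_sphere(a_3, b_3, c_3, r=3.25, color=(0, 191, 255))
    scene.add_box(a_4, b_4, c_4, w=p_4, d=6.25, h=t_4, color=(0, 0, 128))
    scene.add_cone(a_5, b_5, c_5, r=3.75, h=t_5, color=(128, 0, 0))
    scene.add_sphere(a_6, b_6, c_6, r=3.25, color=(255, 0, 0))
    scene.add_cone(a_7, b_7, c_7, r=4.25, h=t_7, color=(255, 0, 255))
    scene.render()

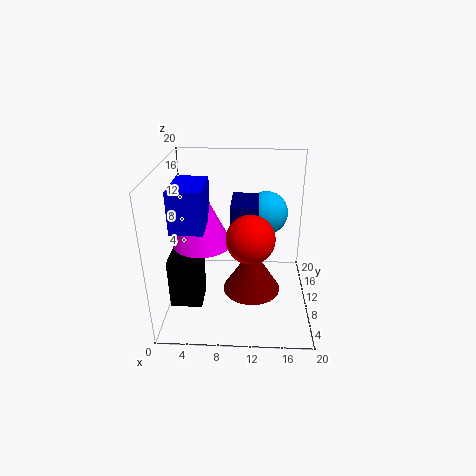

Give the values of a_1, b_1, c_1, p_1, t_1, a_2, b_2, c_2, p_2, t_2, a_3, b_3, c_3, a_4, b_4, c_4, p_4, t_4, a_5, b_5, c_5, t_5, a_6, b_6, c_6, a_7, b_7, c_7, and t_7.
a_1 = 1.75, b_1 = 5, c_1 = 12.75, p_1 = 4.25, t_1 = 5.5, a_2 = 0.5, b_2 = 6.5, c_2 = 0.5, p_2 = 4.5, t_2 = 7.25, a_3 = 14, b_3 = 15.5, c_3 = 11.5, a_4 = 9, b_4 = 9, c_4 = 9.75, p_4 = 3.75, t_4 = 5, a_5 = 12, b_5 = 6.25, c_5 = 4.5, t_5 = 6, a_6 = 11.75, b_6 = 7.75, c_6 = 11, a_7 = 4.75, b_7 = 11.5, c_7 = 8.25, t_7 = 8.75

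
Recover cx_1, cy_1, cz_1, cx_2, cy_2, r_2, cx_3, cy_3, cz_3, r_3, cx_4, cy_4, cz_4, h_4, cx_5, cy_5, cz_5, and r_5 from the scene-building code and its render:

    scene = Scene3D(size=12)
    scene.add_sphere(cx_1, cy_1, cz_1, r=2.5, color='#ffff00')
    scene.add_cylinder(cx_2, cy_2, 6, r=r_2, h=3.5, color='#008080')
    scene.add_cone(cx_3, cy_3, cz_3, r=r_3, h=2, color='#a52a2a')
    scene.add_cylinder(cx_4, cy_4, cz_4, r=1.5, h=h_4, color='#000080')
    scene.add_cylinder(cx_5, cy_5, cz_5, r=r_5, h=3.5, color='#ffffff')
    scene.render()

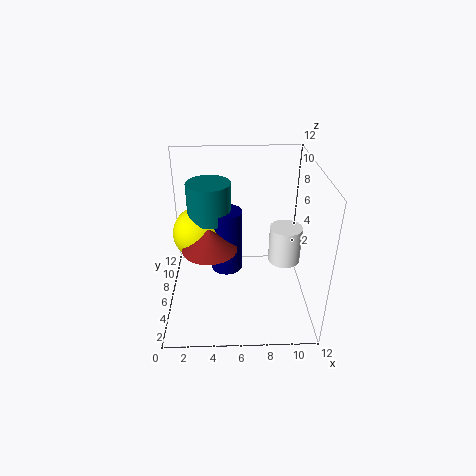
cx_1 = 2.5; cy_1 = 9.5; cz_1 = 4.5; cx_2 = 3.5; cy_2 = 9.5; r_2 = 2; cx_3 = 3.5; cy_3 = 7.5; cz_3 = 4; r_3 = 2.5; cx_4 = 5; cy_4 = 9; cz_4 = 1; h_4 = 6; cx_5 = 10.5; cy_5 = 8.5; cz_5 = 2; r_5 = 1.5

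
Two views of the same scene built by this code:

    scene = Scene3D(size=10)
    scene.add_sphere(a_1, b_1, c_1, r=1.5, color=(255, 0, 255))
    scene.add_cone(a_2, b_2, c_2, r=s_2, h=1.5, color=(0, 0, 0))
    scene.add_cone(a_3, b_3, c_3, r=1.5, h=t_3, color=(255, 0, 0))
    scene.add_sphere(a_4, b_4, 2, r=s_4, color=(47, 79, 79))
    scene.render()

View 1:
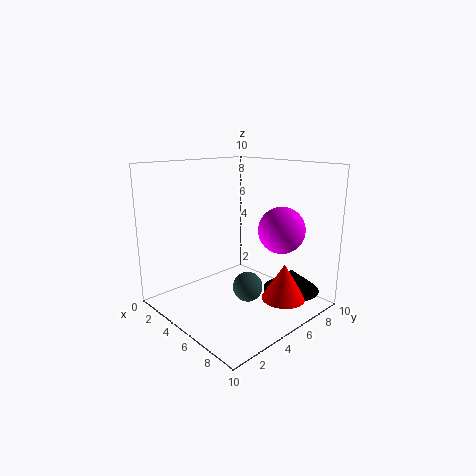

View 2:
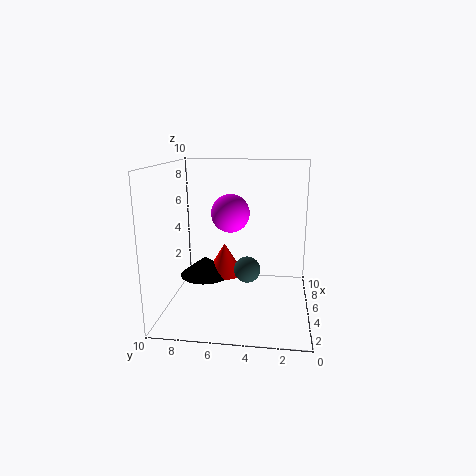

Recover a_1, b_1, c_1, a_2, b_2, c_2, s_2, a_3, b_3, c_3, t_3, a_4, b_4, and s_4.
a_1 = 8
b_1 = 6
c_1 = 6
a_2 = 7.5
b_2 = 8
c_2 = 1
s_2 = 2
a_3 = 8
b_3 = 6.5
c_3 = 1
t_3 = 2.5
a_4 = 6.5
b_4 = 4.5
s_4 = 1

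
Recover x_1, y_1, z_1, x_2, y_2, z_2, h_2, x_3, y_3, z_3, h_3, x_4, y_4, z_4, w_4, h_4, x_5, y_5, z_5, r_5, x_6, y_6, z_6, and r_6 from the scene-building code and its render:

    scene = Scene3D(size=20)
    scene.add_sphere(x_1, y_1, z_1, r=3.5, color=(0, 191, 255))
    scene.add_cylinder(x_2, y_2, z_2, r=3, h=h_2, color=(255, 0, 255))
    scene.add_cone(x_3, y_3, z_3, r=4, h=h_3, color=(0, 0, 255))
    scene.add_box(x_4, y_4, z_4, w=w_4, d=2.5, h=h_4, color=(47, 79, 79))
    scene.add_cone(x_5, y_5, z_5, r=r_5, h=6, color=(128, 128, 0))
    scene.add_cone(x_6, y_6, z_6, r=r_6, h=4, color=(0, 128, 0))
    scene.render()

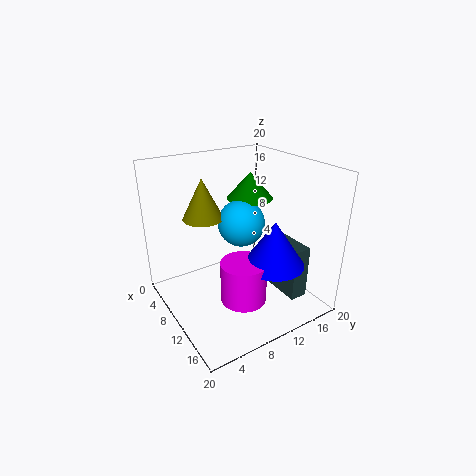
x_1 = 7; y_1 = 12.5; z_1 = 10.5; x_2 = 14.5; y_2 = 8; z_2 = 3.5; h_2 = 5.5; x_3 = 15.5; y_3 = 12; z_3 = 8; h_3 = 6; x_4 = 11; y_4 = 14.5; z_4 = 2; w_4 = 6; h_4 = 7.5; x_5 = 4.5; y_5 = 7.5; z_5 = 11.5; r_5 = 3; x_6 = 5.5; y_6 = 15; z_6 = 13.5; r_6 = 3.5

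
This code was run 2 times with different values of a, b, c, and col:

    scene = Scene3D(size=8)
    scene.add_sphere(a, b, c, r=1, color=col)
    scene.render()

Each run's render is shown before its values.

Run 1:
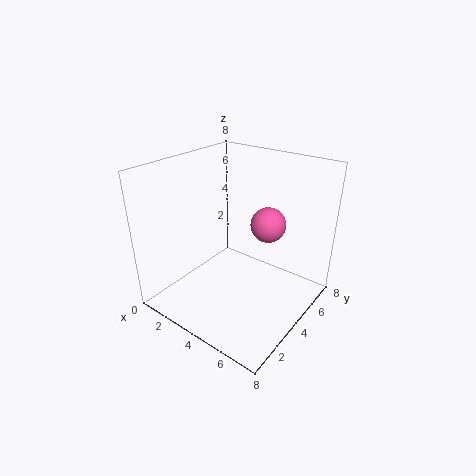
a = 5; b = 5.5; c = 4.5; col = 'hotpink'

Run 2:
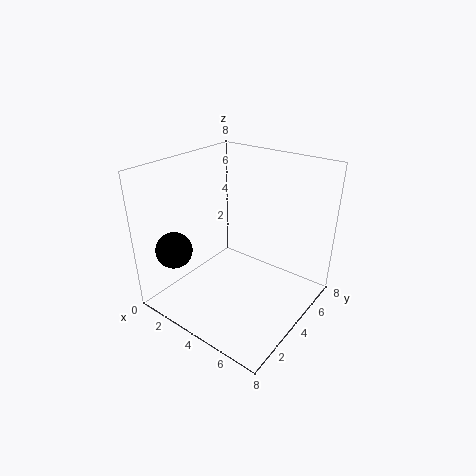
a = 1.5; b = 1.5; c = 3.5; col = 'black'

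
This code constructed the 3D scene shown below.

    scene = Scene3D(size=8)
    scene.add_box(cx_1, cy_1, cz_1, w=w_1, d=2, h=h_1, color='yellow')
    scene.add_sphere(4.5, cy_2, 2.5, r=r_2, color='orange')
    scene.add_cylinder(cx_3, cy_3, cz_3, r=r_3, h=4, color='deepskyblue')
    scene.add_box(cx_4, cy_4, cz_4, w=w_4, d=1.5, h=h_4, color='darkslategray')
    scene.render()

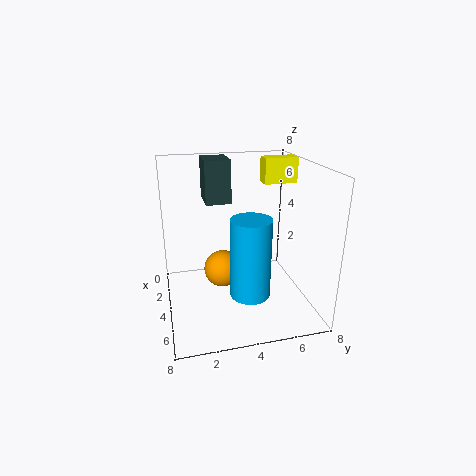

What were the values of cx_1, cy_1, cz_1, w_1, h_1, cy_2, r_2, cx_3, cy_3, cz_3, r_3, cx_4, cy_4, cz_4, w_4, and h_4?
cx_1 = 1.5, cy_1 = 6, cz_1 = 6.5, w_1 = 1, h_1 = 1.5, cy_2 = 3, r_2 = 1, cx_3 = 6.5, cy_3 = 4, cz_3 = 2, r_3 = 1, cx_4 = 0.5, cy_4 = 2.5, cz_4 = 5.5, w_4 = 2, h_4 = 2.5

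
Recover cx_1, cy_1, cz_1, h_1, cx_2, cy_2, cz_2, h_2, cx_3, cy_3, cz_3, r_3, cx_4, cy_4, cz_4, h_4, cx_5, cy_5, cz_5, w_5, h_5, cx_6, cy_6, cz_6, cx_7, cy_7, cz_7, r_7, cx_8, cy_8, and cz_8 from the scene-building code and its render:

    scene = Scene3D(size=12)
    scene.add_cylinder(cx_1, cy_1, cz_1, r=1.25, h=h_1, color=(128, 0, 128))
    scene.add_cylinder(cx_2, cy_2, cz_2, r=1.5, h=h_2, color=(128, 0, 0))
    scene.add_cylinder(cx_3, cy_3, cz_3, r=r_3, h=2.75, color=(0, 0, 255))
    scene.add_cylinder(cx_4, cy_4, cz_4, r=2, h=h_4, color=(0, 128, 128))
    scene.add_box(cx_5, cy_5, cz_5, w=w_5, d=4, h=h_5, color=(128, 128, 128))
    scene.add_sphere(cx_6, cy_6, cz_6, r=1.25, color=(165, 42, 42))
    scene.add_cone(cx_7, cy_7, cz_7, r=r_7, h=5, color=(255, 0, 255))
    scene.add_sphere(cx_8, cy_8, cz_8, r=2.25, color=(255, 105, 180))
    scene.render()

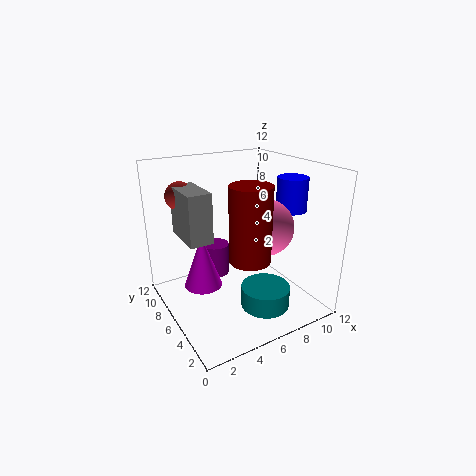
cx_1 = 5.75; cy_1 = 9.75; cz_1 = 1; h_1 = 3; cx_2 = 4.75; cy_2 = 2.25; cz_2 = 6; h_2 = 5.5; cx_3 = 10; cy_3 = 4.25; cz_3 = 8.25; r_3 = 1.25; cx_4 = 7; cy_4 = 3.25; cz_4 = 0.75; h_4 = 1.75; cx_5 = 2; cy_5 = 6.5; cz_5 = 5.75; w_5 = 2; h_5 = 4.25; cx_6 = 2.75; cy_6 = 10.25; cz_6 = 9; cx_7 = 4; cy_7 = 9; cz_7 = 0.5; r_7 = 1.75; cx_8 = 7.5; cy_8 = 4.25; cz_8 = 7.25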